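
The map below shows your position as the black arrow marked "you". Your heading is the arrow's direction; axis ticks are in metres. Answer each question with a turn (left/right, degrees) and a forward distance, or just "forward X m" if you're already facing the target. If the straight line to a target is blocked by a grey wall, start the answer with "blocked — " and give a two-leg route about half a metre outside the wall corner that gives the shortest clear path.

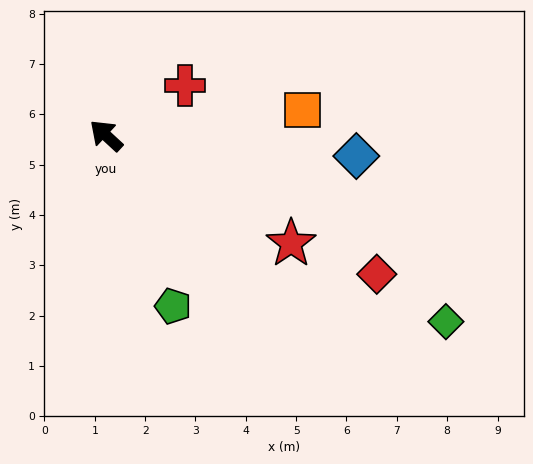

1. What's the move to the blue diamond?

turn right 142°, forward 5.0 m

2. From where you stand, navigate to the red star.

turn right 168°, forward 4.3 m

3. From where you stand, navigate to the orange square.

turn right 130°, forward 3.9 m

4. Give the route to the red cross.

turn right 105°, forward 1.9 m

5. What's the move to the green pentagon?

turn left 154°, forward 3.6 m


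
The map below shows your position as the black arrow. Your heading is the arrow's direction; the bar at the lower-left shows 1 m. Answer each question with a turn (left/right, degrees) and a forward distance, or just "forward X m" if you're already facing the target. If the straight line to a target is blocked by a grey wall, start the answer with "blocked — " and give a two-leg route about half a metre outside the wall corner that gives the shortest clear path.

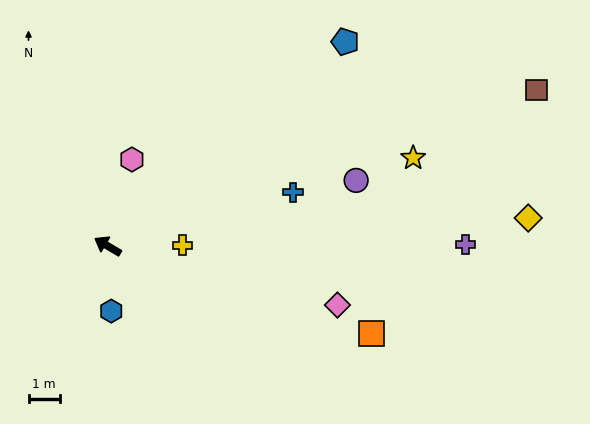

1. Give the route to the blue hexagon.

turn left 124°, forward 2.1 m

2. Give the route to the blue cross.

turn right 133°, forward 6.2 m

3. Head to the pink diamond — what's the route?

turn right 164°, forward 7.6 m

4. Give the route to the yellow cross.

turn right 149°, forward 2.4 m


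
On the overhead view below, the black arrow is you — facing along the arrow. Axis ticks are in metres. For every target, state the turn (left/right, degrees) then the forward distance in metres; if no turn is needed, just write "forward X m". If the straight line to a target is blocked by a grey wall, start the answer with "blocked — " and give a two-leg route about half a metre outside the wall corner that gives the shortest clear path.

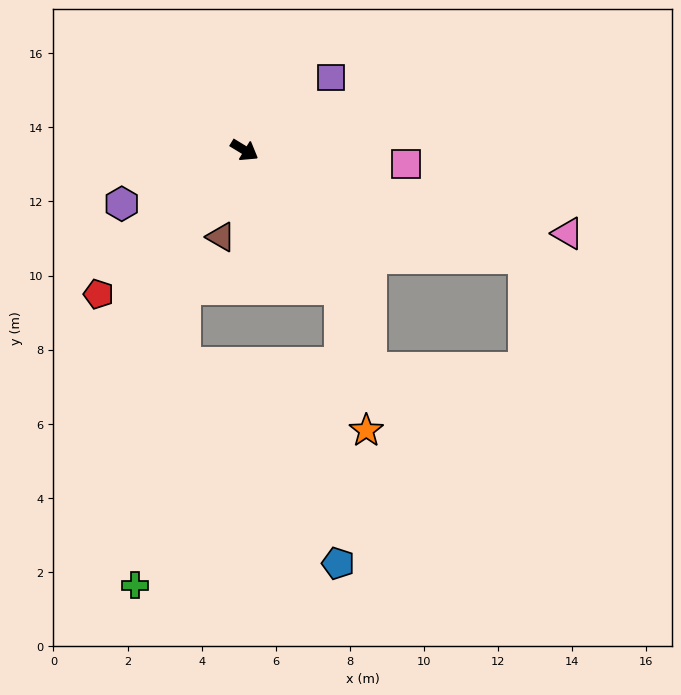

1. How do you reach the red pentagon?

turn right 104°, forward 5.5 m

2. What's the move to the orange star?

blocked — turn right 24°, forward 4.5 m, then turn right 24°, forward 3.9 m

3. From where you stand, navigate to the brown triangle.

turn right 74°, forward 2.4 m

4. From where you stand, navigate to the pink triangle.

turn left 17°, forward 9.0 m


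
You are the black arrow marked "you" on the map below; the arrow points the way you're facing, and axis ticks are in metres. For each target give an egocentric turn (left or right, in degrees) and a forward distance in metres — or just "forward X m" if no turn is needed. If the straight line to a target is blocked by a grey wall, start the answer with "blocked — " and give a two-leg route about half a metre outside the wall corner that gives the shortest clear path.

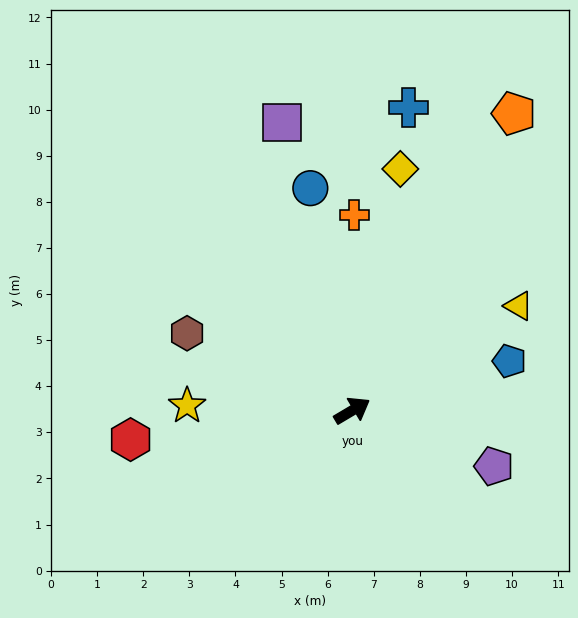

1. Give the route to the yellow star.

turn left 148°, forward 3.6 m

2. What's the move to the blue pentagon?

turn right 13°, forward 3.6 m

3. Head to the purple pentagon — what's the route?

turn right 52°, forward 3.3 m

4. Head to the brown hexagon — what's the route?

turn left 124°, forward 4.0 m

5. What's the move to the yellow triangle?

forward 4.3 m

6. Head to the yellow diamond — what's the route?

turn left 48°, forward 5.3 m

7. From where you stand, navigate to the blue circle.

turn left 70°, forward 4.9 m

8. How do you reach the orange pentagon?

turn left 31°, forward 7.3 m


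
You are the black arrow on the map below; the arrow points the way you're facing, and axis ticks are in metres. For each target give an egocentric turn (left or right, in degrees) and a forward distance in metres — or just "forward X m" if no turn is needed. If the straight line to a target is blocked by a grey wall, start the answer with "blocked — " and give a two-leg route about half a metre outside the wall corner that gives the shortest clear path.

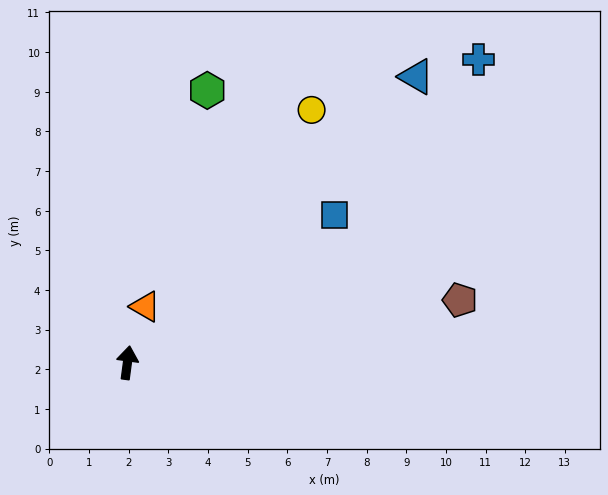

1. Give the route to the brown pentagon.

turn right 72°, forward 8.5 m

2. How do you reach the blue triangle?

turn right 38°, forward 10.2 m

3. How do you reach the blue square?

turn right 47°, forward 6.4 m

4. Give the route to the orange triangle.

turn right 10°, forward 1.5 m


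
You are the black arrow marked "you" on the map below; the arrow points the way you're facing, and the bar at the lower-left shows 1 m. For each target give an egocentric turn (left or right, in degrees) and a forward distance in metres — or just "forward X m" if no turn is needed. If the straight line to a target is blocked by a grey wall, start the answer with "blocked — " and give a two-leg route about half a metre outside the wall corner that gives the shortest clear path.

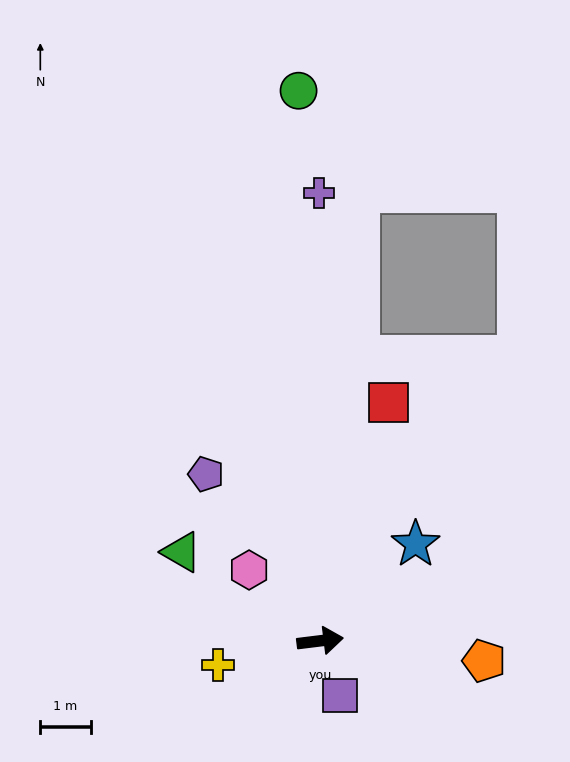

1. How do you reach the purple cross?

turn left 83°, forward 8.9 m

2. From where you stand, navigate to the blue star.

turn left 38°, forward 2.7 m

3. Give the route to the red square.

turn left 67°, forward 4.9 m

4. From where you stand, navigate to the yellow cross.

turn right 174°, forward 2.1 m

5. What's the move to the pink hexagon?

turn left 128°, forward 2.0 m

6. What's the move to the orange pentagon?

turn right 14°, forward 3.3 m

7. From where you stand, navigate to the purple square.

turn right 77°, forward 1.2 m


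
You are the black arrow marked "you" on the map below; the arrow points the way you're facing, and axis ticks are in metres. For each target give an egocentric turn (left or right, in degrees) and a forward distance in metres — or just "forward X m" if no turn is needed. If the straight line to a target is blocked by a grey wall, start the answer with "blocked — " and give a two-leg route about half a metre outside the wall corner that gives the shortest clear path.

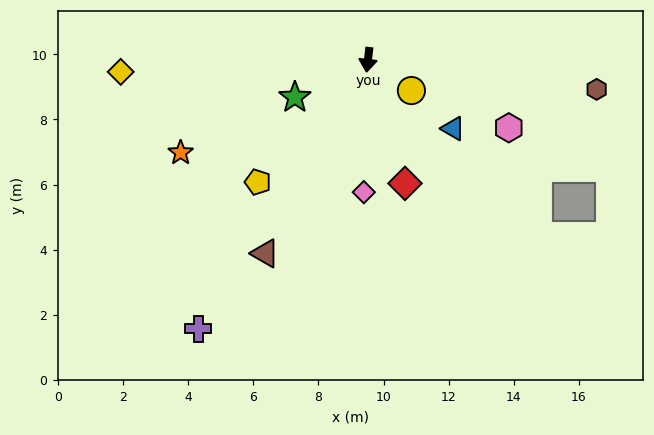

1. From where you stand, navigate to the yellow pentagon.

turn right 35°, forward 5.1 m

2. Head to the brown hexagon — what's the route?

turn left 89°, forward 7.1 m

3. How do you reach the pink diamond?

turn left 5°, forward 4.1 m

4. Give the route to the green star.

turn right 56°, forward 2.5 m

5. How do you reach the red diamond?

turn left 23°, forward 4.0 m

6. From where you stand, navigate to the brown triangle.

turn right 21°, forward 6.7 m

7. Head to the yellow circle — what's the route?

turn left 61°, forward 1.6 m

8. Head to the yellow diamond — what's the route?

turn right 80°, forward 7.6 m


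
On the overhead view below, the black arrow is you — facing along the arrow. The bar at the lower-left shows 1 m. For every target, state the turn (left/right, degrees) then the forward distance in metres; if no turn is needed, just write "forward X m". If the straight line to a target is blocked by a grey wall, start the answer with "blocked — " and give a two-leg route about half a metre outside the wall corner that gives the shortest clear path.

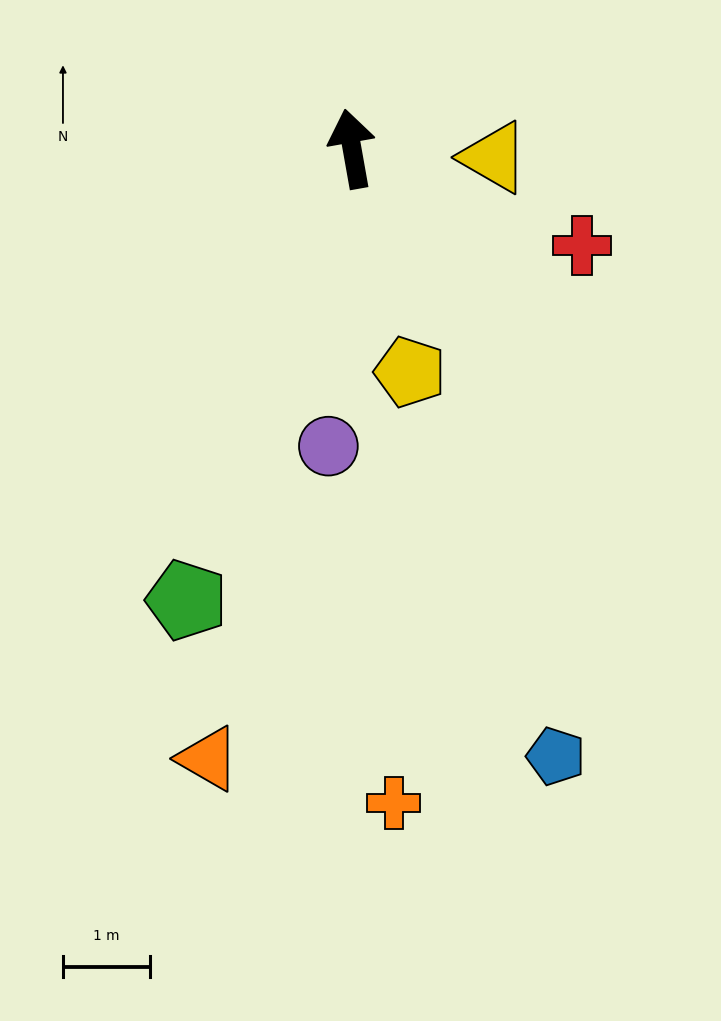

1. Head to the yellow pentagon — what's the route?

turn right 176°, forward 2.7 m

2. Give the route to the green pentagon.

turn left 150°, forward 5.6 m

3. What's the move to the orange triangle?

turn left 157°, forward 7.2 m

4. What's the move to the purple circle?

turn left 165°, forward 3.4 m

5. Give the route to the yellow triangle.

turn right 104°, forward 1.6 m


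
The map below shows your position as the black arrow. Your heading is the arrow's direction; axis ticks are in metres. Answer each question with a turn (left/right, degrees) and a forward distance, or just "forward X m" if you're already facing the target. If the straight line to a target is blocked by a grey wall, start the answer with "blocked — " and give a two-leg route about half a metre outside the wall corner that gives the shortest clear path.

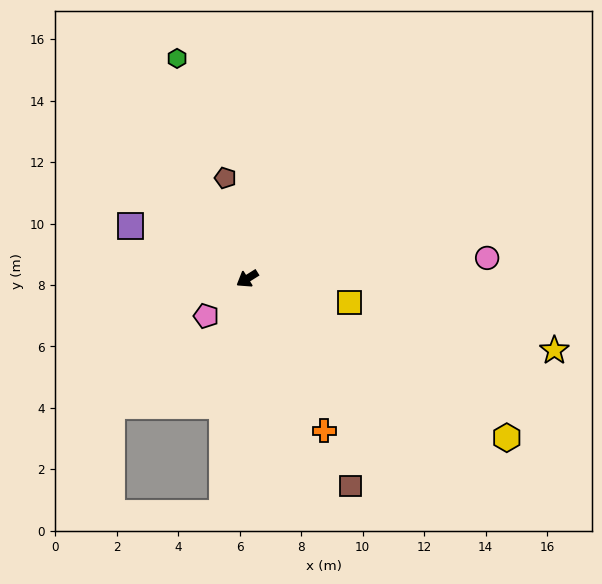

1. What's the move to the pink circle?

turn left 153°, forward 7.8 m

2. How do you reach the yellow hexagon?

turn left 116°, forward 9.9 m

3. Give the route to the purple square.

turn right 57°, forward 4.2 m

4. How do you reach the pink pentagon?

turn left 10°, forward 1.8 m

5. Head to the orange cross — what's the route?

turn left 85°, forward 5.6 m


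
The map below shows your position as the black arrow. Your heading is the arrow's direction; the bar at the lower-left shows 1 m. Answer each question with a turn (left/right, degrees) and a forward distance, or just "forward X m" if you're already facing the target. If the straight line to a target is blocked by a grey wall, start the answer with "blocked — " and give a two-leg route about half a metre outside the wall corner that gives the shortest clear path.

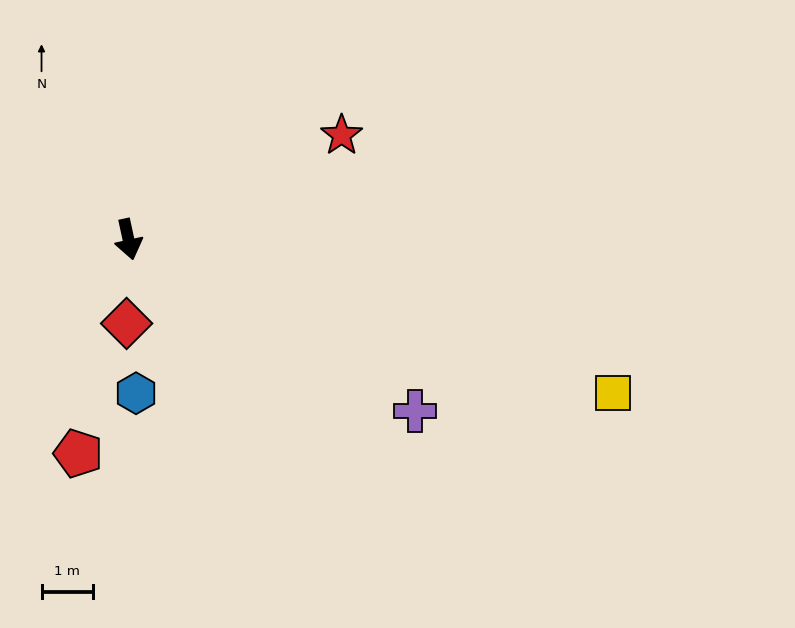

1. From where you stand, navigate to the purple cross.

turn left 47°, forward 6.5 m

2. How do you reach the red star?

turn left 104°, forward 4.6 m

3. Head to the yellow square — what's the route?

turn left 60°, forward 9.9 m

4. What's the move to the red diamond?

turn right 13°, forward 1.6 m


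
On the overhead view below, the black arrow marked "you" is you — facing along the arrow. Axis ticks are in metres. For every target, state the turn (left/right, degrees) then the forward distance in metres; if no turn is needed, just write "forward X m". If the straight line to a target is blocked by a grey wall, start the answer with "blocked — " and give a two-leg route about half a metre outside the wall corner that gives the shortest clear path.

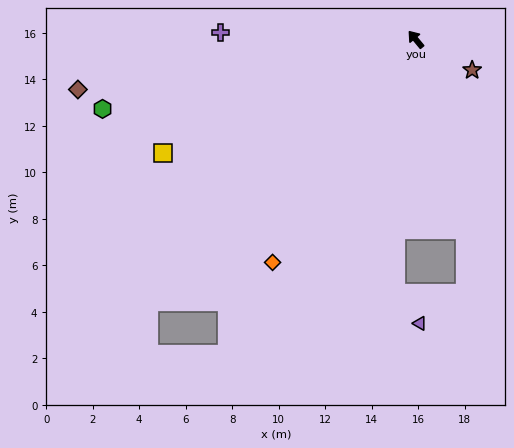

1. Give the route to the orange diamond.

turn left 108°, forward 11.4 m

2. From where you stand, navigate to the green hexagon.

turn left 63°, forward 13.8 m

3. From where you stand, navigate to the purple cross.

turn left 48°, forward 8.4 m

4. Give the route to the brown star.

turn right 158°, forward 2.8 m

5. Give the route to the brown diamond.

turn left 59°, forward 14.7 m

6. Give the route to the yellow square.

turn left 75°, forward 11.9 m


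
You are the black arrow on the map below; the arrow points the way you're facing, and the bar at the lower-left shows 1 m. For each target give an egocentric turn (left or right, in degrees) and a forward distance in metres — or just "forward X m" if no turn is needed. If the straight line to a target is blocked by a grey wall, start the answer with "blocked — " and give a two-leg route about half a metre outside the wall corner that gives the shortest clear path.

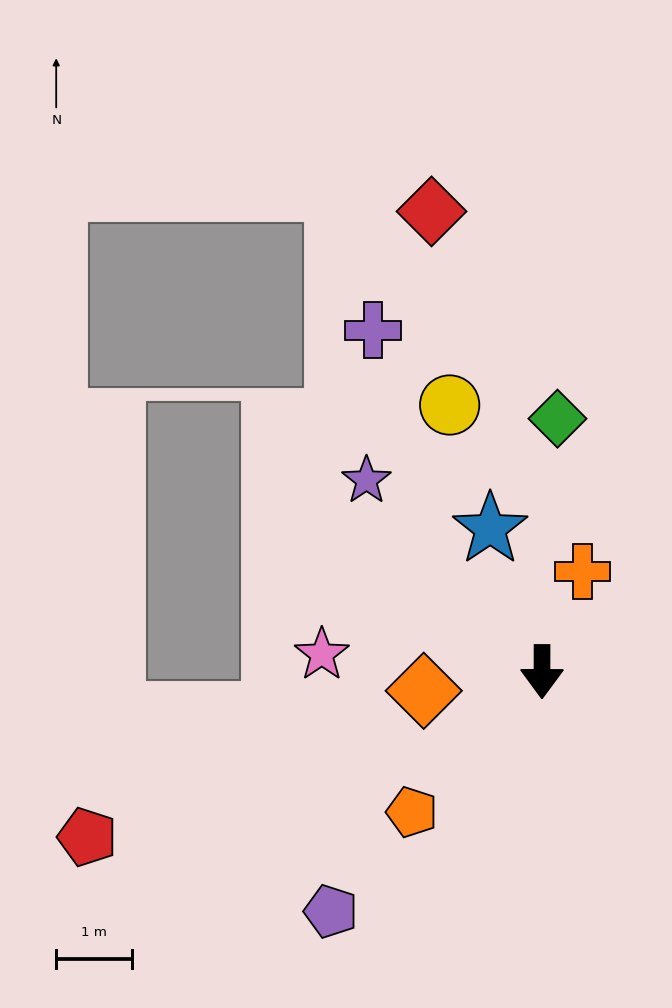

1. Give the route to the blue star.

turn right 160°, forward 2.0 m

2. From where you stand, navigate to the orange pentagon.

turn right 43°, forward 2.5 m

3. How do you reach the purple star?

turn right 137°, forward 3.4 m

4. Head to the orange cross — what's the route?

turn left 158°, forward 1.4 m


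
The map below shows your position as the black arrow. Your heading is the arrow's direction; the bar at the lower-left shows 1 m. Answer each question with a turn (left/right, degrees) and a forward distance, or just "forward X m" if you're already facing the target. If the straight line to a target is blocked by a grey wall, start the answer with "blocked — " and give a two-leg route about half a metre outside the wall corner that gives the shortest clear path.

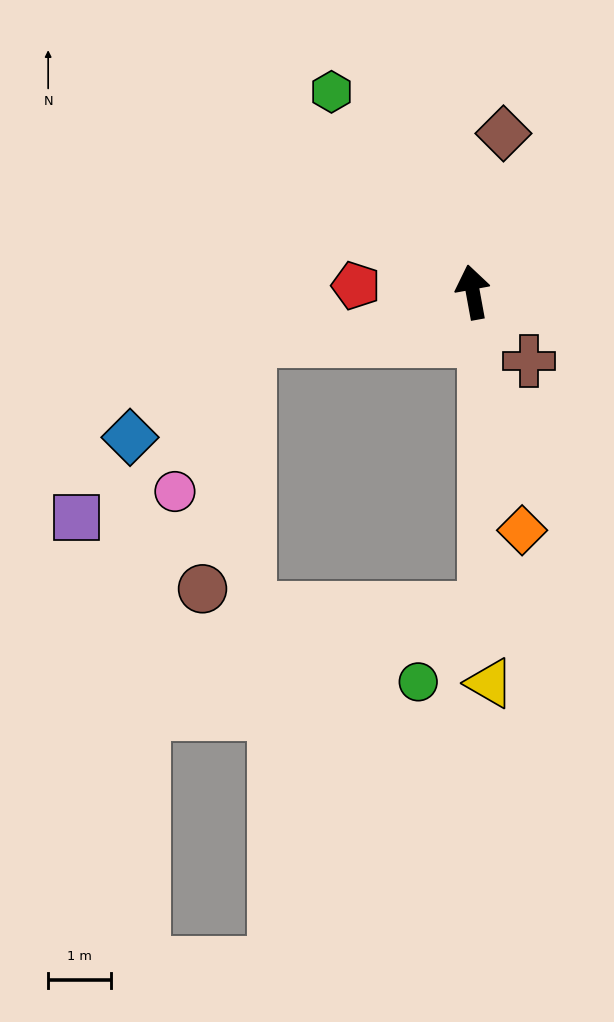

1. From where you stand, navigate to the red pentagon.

turn left 76°, forward 1.9 m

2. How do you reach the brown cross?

turn right 151°, forward 1.4 m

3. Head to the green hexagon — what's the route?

turn left 25°, forward 3.9 m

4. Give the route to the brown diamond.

turn right 21°, forward 2.6 m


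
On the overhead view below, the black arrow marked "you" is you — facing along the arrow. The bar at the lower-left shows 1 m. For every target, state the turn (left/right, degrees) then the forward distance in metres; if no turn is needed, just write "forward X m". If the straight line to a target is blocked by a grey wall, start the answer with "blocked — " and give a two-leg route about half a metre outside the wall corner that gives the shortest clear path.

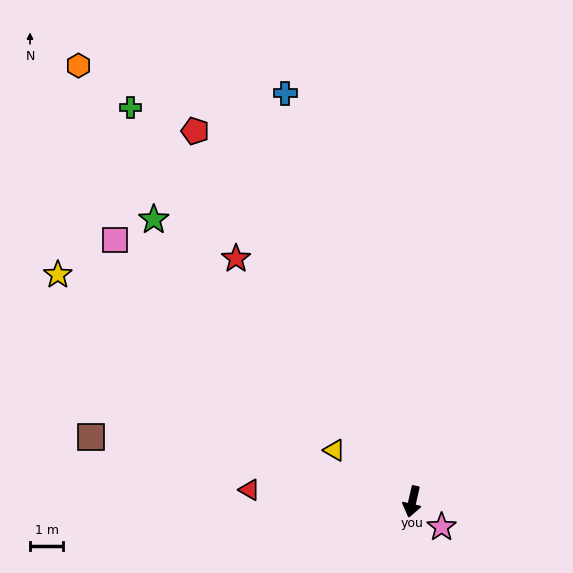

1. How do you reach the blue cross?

turn right 150°, forward 12.8 m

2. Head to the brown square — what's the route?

turn right 89°, forward 9.9 m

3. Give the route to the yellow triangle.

turn right 111°, forward 2.8 m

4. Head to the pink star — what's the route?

turn left 62°, forward 1.2 m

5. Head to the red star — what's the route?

turn right 131°, forward 9.0 m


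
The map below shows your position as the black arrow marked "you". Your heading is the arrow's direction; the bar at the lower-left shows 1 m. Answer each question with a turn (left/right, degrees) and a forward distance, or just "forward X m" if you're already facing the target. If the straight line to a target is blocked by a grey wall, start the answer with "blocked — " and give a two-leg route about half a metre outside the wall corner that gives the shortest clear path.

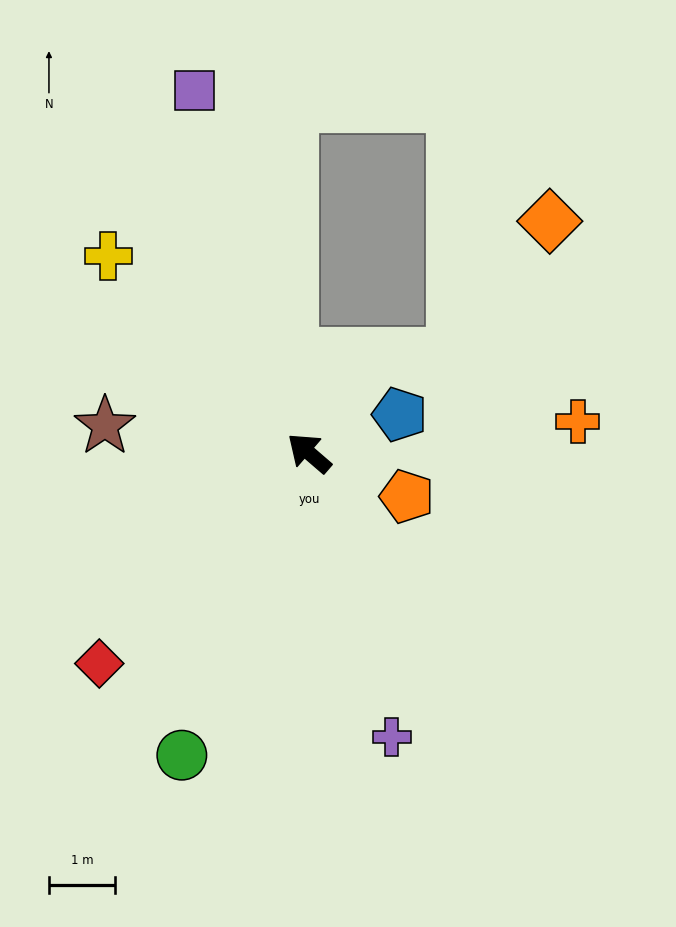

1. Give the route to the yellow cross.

turn right 4°, forward 4.3 m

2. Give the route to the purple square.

turn right 32°, forward 5.8 m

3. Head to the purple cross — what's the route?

turn left 147°, forward 4.5 m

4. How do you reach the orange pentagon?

turn right 163°, forward 1.6 m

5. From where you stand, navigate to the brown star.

turn left 33°, forward 3.1 m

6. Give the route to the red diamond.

turn left 86°, forward 4.5 m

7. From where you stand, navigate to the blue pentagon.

turn right 116°, forward 1.5 m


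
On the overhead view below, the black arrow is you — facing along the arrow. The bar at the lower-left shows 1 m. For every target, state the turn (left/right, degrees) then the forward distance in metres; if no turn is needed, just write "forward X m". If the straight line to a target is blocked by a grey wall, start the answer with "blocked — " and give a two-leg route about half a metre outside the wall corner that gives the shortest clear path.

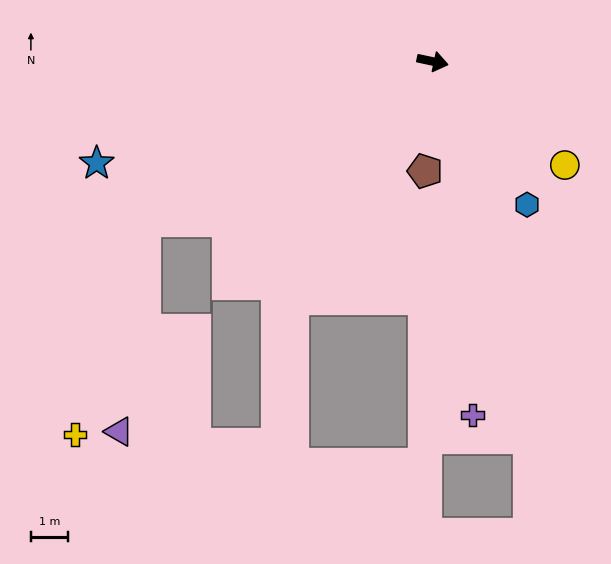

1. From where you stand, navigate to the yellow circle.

turn right 26°, forward 4.6 m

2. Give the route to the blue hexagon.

turn right 45°, forward 4.7 m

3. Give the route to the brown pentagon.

turn right 82°, forward 3.0 m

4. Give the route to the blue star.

turn right 151°, forward 9.6 m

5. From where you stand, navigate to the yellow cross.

blocked — turn right 139°, forward 9.0 m, then turn left 43°, forward 6.1 m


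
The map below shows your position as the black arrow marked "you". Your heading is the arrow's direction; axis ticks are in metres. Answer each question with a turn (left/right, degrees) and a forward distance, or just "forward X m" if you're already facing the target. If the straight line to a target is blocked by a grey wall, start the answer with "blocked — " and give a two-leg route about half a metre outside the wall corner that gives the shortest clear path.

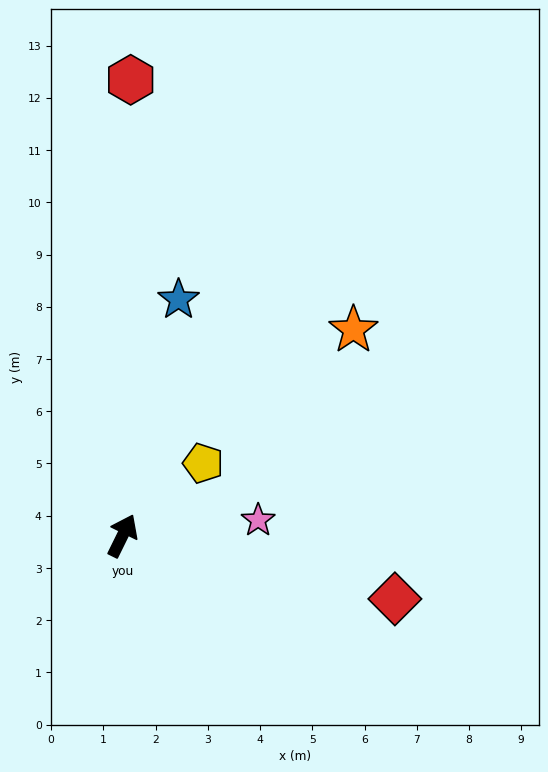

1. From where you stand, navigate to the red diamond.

turn right 77°, forward 5.4 m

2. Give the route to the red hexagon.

turn left 25°, forward 8.7 m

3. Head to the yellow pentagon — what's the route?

turn right 22°, forward 2.1 m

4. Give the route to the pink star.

turn right 57°, forward 2.6 m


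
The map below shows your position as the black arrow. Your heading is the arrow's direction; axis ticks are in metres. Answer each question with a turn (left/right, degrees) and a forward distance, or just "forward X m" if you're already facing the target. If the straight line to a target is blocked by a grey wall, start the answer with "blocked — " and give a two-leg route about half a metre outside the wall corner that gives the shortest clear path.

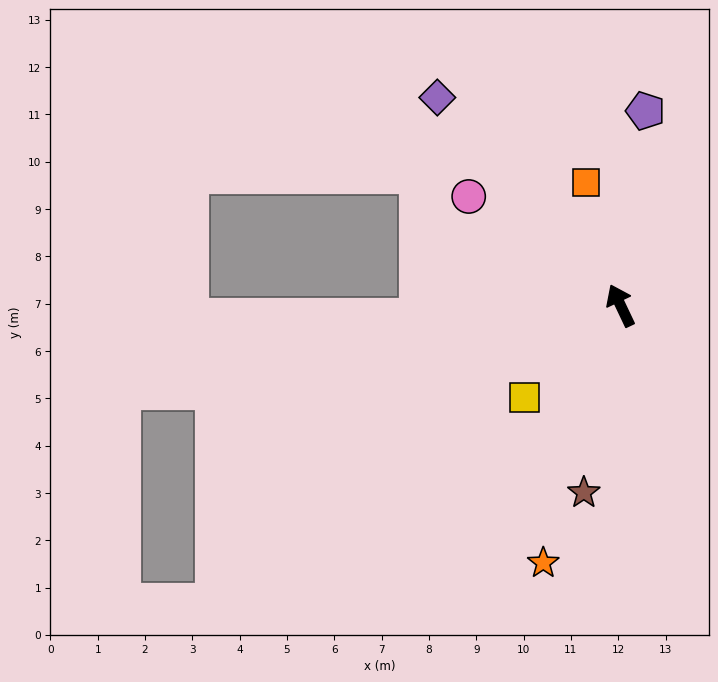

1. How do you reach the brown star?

turn left 143°, forward 4.0 m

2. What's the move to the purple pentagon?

turn right 33°, forward 4.1 m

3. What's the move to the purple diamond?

turn left 16°, forward 5.9 m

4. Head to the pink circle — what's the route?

turn left 29°, forward 3.9 m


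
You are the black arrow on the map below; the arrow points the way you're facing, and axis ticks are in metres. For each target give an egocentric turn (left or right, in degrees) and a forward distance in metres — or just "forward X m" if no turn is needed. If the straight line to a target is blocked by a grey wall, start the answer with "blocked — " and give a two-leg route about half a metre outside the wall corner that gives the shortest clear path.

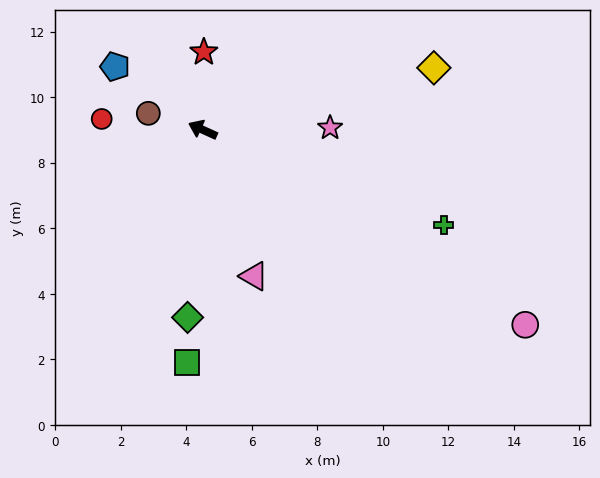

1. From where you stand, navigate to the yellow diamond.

turn right 141°, forward 7.3 m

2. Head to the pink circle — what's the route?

turn left 173°, forward 11.5 m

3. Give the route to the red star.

turn right 66°, forward 2.4 m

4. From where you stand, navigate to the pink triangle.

turn left 134°, forward 4.7 m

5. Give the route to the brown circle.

turn left 8°, forward 1.7 m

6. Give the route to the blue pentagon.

turn right 11°, forward 3.3 m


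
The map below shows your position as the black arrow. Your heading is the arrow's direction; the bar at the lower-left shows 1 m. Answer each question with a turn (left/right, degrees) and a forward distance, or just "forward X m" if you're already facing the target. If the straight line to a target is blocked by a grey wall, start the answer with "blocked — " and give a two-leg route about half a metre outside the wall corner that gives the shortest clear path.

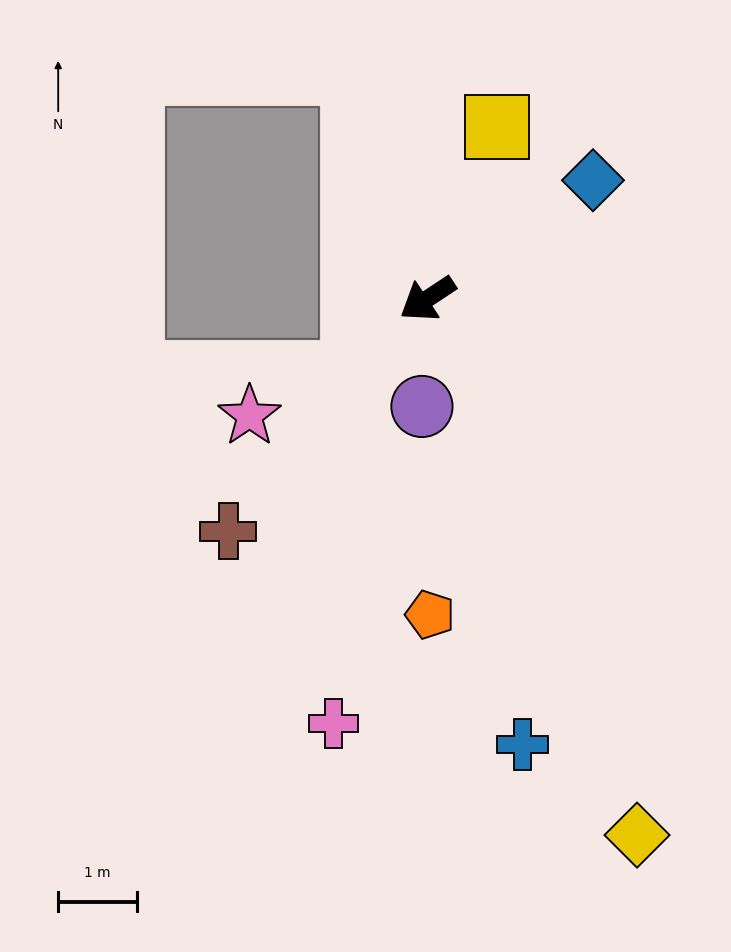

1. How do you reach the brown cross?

turn left 16°, forward 3.9 m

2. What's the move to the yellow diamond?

turn left 78°, forward 7.3 m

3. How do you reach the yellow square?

turn right 146°, forward 2.4 m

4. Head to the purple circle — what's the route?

turn left 54°, forward 1.4 m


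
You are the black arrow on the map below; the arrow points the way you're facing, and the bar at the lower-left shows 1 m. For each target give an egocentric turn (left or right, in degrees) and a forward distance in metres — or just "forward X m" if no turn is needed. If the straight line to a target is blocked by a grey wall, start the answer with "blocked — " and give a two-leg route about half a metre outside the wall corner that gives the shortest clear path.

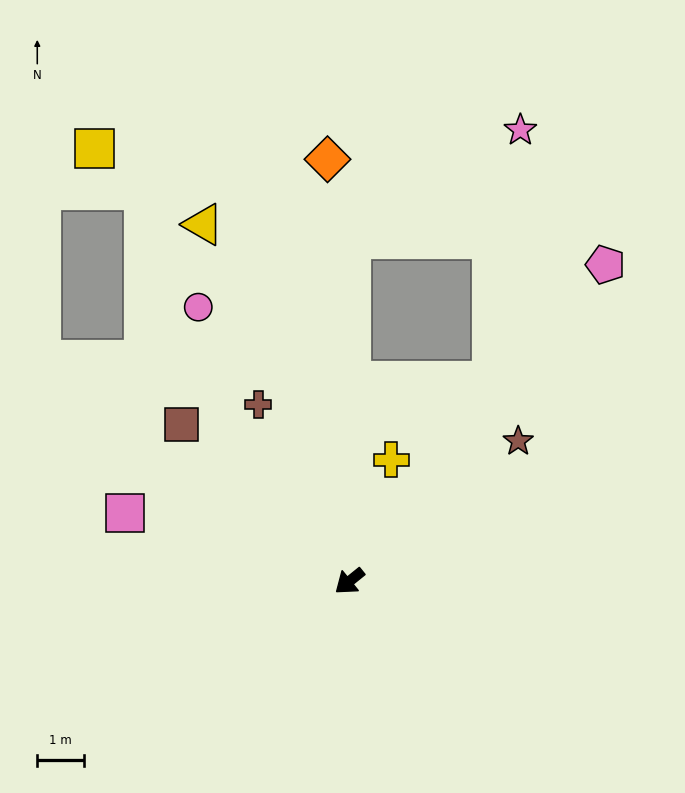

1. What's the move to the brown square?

turn right 82°, forward 4.9 m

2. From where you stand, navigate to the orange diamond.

turn right 126°, forward 9.1 m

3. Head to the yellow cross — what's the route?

turn right 148°, forward 2.8 m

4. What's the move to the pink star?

blocked — turn right 164°, forward 5.3 m, then turn left 29°, forward 5.4 m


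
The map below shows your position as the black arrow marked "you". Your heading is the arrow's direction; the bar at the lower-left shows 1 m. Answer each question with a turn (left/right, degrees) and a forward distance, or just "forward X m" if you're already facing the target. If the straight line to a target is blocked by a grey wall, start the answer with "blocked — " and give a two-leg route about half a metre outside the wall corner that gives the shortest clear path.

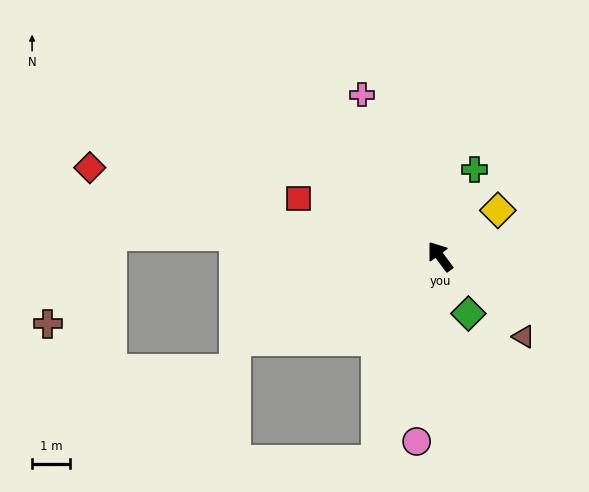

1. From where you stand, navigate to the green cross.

turn right 58°, forward 2.5 m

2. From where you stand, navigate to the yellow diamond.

turn right 88°, forward 1.9 m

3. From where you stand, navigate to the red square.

turn left 31°, forward 4.0 m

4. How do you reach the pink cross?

turn right 11°, forward 4.7 m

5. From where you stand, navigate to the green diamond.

turn left 170°, forward 1.7 m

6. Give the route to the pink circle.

turn left 136°, forward 4.9 m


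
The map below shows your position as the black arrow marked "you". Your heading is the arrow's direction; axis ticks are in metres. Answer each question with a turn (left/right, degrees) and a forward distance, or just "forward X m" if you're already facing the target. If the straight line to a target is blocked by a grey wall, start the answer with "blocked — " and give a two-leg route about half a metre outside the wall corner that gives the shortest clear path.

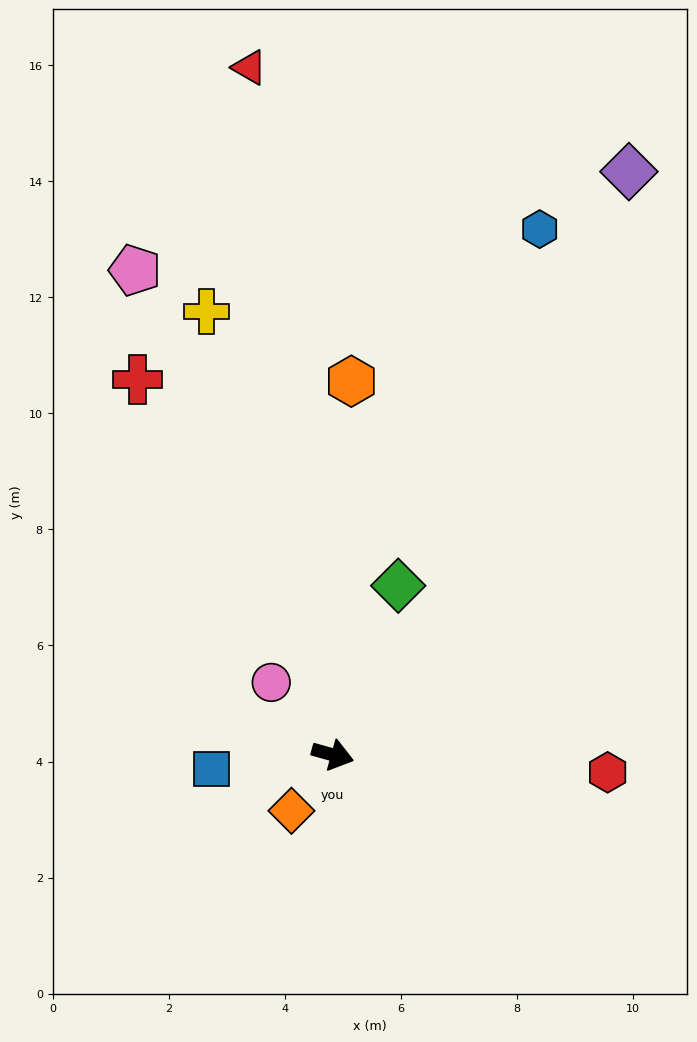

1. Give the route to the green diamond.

turn left 84°, forward 3.1 m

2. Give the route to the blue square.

turn right 158°, forward 2.1 m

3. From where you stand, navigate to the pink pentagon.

turn left 128°, forward 9.0 m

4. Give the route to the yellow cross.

turn left 121°, forward 7.9 m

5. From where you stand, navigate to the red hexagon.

turn left 12°, forward 4.7 m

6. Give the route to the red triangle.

turn left 112°, forward 11.9 m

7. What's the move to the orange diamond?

turn right 111°, forward 1.2 m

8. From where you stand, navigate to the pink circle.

turn left 146°, forward 1.6 m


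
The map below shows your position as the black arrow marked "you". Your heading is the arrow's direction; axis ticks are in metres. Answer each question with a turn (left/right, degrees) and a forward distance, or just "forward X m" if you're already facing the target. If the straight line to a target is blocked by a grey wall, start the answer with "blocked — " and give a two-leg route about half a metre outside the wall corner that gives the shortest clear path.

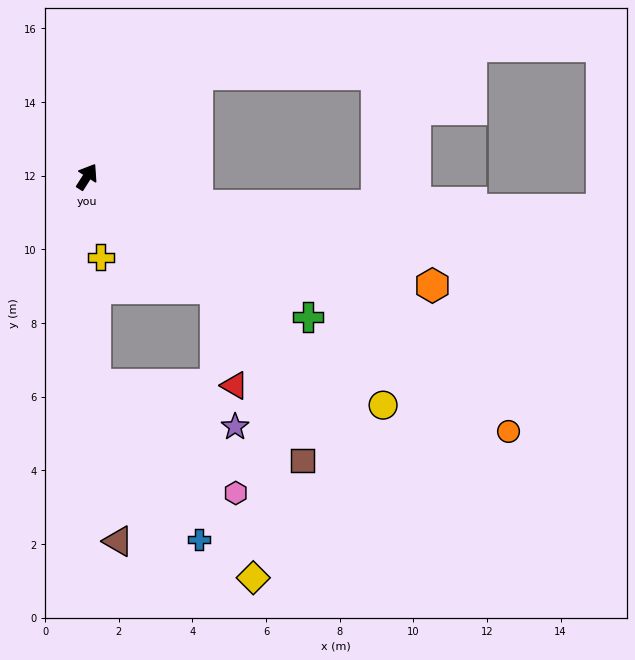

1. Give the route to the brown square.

blocked — turn right 98°, forward 4.6 m, then turn right 23°, forward 5.2 m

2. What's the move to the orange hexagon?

turn right 75°, forward 9.8 m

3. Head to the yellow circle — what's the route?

turn right 95°, forward 10.2 m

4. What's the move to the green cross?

turn right 90°, forward 7.1 m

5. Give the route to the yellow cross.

turn right 138°, forward 2.2 m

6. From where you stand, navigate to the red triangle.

blocked — turn right 98°, forward 4.6 m, then turn right 39°, forward 2.7 m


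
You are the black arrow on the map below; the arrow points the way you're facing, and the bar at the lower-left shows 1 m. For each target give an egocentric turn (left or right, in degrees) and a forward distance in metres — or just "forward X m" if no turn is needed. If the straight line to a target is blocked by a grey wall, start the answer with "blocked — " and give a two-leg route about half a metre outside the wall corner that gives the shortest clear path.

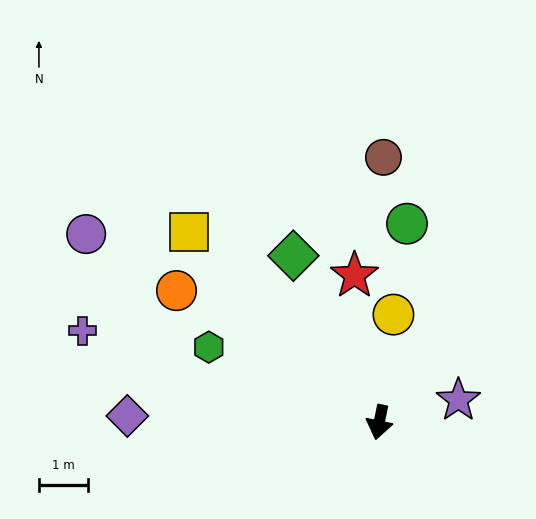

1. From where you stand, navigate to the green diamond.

turn right 141°, forward 3.8 m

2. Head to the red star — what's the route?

turn right 159°, forward 3.0 m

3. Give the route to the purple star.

turn left 117°, forward 1.7 m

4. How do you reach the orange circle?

turn right 111°, forward 4.9 m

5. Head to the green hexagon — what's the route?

turn right 102°, forward 3.8 m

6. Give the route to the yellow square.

turn right 123°, forward 5.5 m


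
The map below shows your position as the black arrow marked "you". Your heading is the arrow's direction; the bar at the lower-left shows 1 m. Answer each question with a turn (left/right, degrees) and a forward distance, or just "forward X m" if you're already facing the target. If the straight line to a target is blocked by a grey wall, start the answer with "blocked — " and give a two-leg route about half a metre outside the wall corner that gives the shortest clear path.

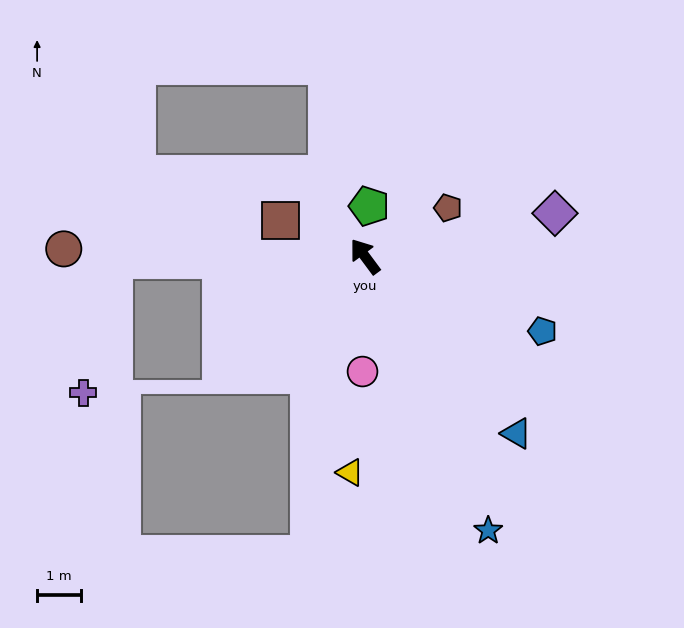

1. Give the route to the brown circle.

turn left 52°, forward 6.8 m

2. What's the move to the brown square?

turn left 31°, forward 2.1 m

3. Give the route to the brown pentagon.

turn right 96°, forward 2.2 m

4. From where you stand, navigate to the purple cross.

blocked — turn left 54°, forward 5.7 m, then turn left 76°, forward 3.1 m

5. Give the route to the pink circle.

turn left 142°, forward 2.6 m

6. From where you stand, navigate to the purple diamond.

turn right 114°, forward 4.4 m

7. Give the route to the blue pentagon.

turn right 149°, forward 4.4 m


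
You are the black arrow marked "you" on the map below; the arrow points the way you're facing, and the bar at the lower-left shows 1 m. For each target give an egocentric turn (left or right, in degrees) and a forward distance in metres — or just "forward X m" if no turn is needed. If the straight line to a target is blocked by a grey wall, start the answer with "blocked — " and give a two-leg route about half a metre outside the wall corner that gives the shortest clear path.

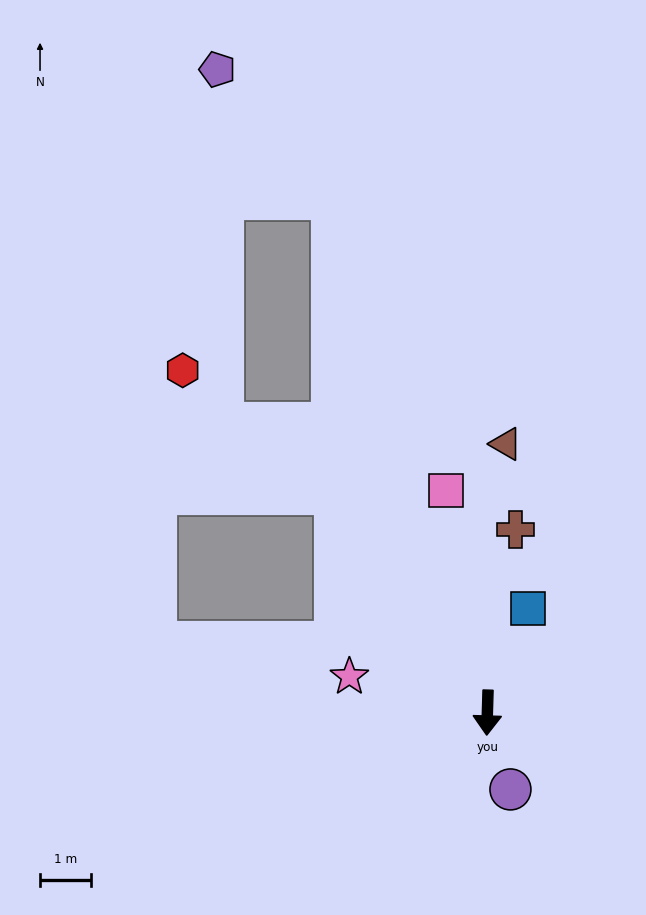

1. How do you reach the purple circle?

turn left 18°, forward 1.6 m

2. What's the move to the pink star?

turn right 103°, forward 2.8 m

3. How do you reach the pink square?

turn right 168°, forward 4.5 m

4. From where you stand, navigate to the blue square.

turn left 160°, forward 2.2 m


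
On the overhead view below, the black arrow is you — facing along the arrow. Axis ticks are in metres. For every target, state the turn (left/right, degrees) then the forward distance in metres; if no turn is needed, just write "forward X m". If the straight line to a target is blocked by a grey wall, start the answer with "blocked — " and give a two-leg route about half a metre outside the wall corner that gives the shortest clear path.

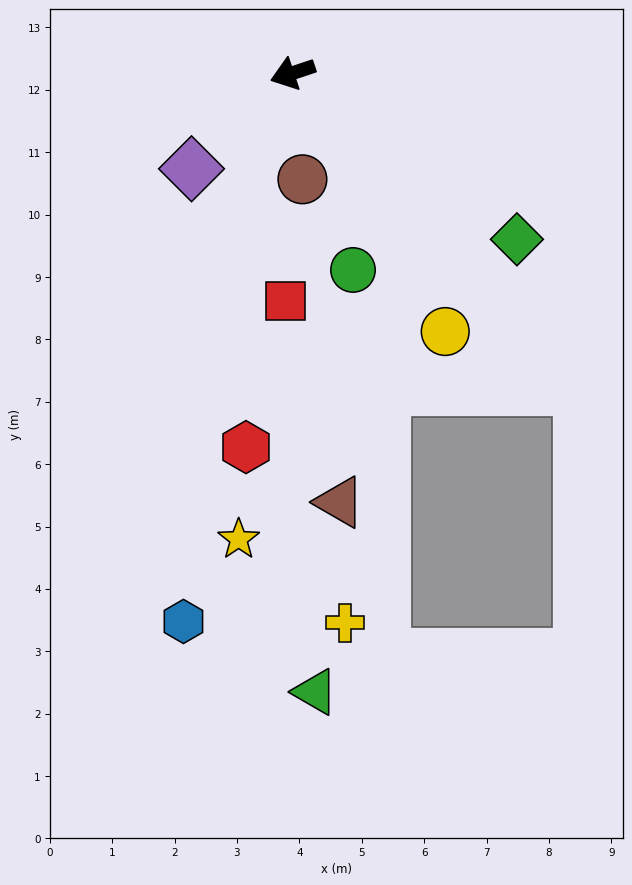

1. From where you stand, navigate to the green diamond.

turn left 125°, forward 4.5 m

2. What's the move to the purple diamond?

turn left 25°, forward 2.2 m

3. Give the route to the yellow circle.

turn left 102°, forward 4.8 m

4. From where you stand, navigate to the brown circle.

turn left 77°, forward 1.7 m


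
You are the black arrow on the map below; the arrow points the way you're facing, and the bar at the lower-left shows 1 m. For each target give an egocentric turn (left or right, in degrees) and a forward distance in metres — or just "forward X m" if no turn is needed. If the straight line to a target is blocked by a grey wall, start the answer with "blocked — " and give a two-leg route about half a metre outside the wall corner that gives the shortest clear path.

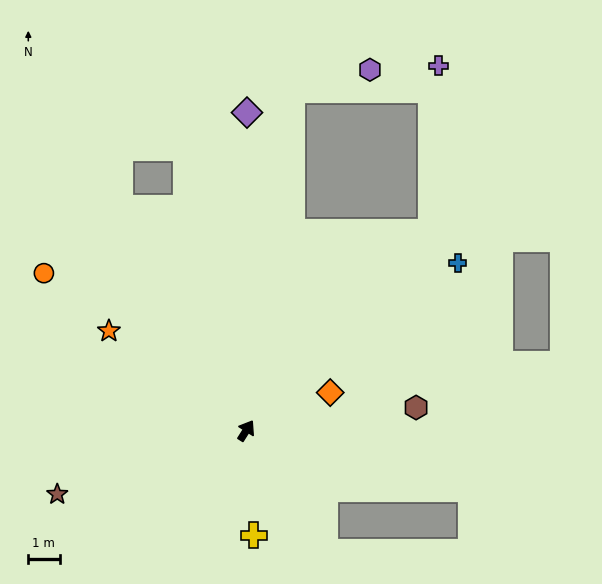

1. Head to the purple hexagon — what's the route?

blocked — turn left 25°, forward 11.0 m, then turn right 68°, forward 2.6 m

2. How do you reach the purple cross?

blocked — turn right 11°, forward 8.7 m, then turn left 41°, forward 5.3 m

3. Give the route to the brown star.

turn left 141°, forward 6.4 m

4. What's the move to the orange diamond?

turn right 33°, forward 2.9 m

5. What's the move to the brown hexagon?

turn right 50°, forward 5.5 m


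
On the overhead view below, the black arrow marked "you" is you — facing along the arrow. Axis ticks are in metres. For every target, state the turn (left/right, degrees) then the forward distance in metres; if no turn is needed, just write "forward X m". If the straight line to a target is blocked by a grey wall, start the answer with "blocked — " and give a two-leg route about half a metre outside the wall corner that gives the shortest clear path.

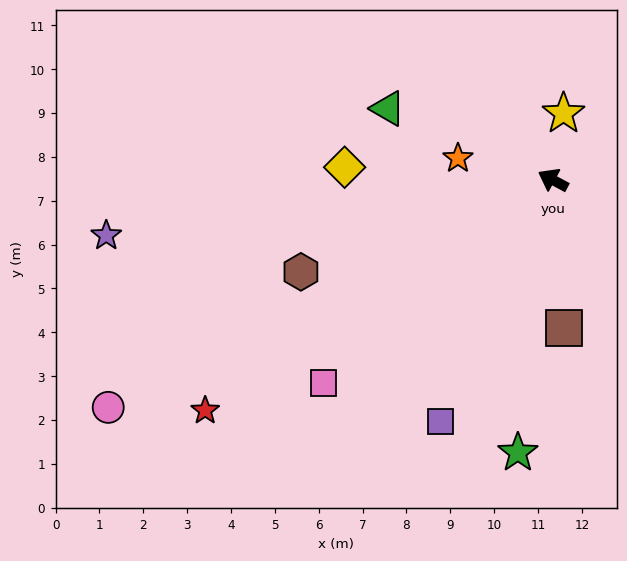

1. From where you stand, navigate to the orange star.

turn left 15°, forward 2.2 m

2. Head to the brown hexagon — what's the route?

turn left 48°, forward 6.1 m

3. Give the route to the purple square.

turn left 93°, forward 6.1 m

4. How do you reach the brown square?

turn left 123°, forward 3.4 m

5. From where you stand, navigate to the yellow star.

turn right 71°, forward 1.5 m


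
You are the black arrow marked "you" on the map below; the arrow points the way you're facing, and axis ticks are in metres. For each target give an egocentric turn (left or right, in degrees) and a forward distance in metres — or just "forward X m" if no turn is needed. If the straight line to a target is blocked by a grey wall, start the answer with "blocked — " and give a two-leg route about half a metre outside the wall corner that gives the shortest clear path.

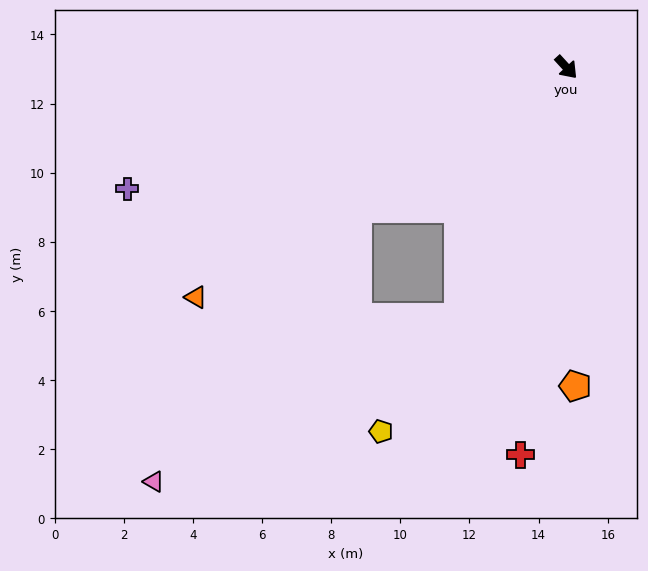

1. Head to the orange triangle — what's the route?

turn right 101°, forward 12.6 m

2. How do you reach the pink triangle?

blocked — turn right 98°, forward 7.3 m, then turn left 19°, forward 9.9 m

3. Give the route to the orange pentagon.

turn right 41°, forward 9.2 m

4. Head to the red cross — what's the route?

turn right 49°, forward 11.3 m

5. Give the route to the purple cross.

turn right 117°, forward 13.2 m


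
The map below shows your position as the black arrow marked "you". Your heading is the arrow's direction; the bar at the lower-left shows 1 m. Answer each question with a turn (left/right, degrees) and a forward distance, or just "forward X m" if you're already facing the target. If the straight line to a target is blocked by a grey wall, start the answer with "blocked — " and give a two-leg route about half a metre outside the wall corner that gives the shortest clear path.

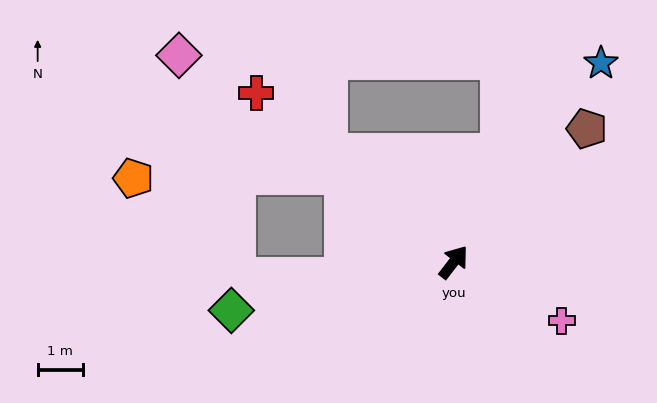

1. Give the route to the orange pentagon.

blocked — turn left 90°, forward 3.1 m, then turn left 38°, forward 4.7 m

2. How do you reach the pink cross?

turn right 81°, forward 2.7 m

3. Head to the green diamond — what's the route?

turn left 140°, forward 5.1 m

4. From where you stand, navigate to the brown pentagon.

turn right 7°, forward 4.2 m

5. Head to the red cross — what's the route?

turn left 87°, forward 5.8 m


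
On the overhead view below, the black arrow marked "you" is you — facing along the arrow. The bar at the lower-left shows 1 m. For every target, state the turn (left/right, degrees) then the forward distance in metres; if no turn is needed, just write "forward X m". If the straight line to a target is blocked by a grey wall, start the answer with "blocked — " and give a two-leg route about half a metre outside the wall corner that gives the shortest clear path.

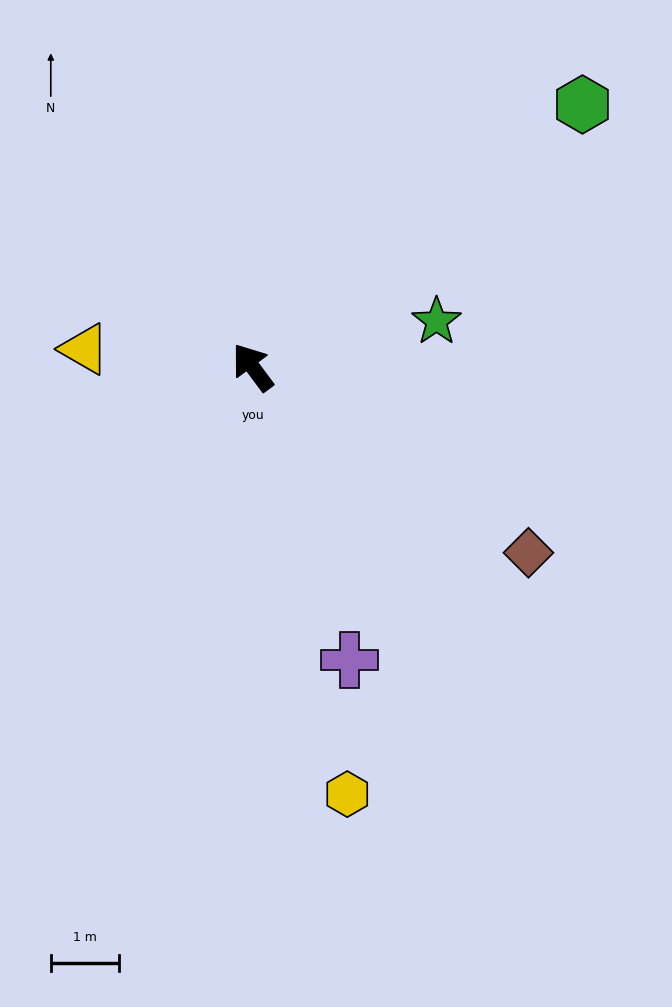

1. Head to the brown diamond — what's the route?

turn right 161°, forward 4.9 m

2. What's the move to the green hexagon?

turn right 88°, forward 6.2 m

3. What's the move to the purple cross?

turn left 162°, forward 4.5 m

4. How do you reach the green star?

turn right 113°, forward 2.8 m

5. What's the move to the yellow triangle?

turn left 47°, forward 2.5 m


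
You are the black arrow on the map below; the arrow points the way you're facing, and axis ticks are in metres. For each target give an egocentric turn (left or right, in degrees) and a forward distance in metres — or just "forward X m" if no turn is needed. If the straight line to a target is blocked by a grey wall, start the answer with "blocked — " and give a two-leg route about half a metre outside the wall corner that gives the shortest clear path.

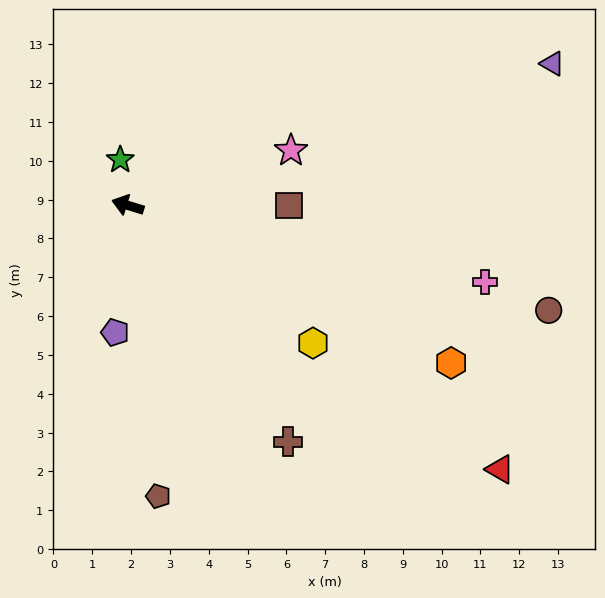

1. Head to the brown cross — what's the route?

turn left 141°, forward 7.4 m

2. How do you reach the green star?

turn right 63°, forward 1.2 m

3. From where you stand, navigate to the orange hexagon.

turn left 171°, forward 9.3 m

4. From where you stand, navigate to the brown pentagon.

turn left 113°, forward 7.5 m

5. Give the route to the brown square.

turn right 163°, forward 4.2 m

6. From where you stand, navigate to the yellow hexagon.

turn left 161°, forward 5.9 m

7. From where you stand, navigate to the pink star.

turn right 144°, forward 4.4 m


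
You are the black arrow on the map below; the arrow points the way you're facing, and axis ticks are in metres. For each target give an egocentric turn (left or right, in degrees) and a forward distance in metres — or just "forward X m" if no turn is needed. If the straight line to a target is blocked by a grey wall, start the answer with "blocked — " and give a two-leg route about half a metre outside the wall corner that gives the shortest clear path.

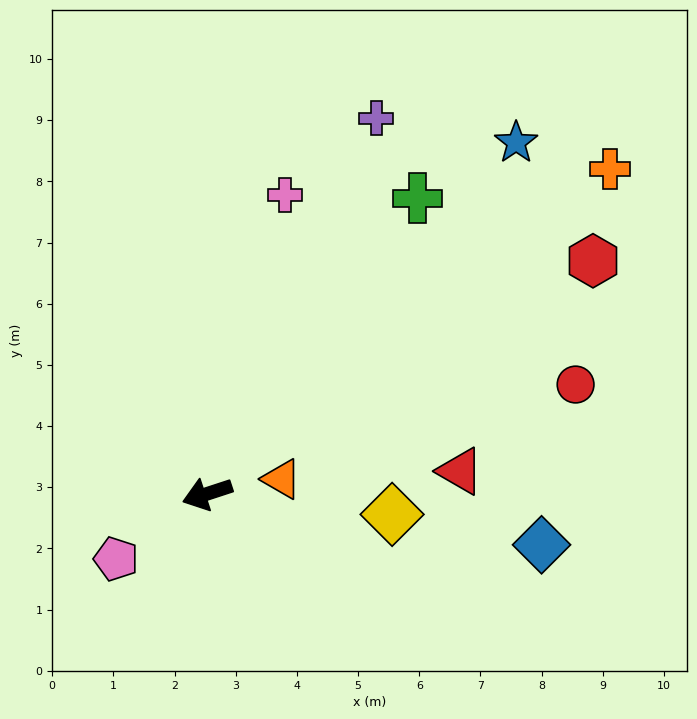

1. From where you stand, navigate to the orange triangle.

turn left 173°, forward 1.2 m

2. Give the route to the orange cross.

turn right 159°, forward 8.5 m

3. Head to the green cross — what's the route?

turn right 144°, forward 5.9 m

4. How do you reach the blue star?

turn right 149°, forward 7.6 m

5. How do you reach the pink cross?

turn right 123°, forward 5.0 m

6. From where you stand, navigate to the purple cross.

turn right 132°, forward 6.7 m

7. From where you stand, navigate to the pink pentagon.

turn left 17°, forward 1.8 m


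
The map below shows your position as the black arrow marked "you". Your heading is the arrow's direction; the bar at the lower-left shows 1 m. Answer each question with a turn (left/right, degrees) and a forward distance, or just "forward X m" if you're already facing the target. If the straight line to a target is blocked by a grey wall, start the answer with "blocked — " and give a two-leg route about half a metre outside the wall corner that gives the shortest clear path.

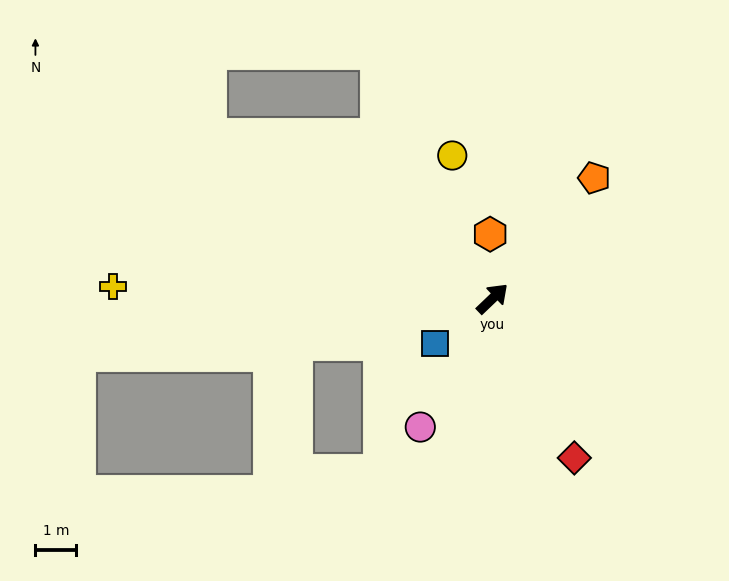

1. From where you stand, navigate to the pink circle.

turn right 163°, forward 3.6 m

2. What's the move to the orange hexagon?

turn left 48°, forward 1.6 m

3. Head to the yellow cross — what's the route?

turn left 134°, forward 9.3 m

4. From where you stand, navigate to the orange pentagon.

turn left 6°, forward 3.9 m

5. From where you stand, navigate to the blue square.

turn left 174°, forward 1.8 m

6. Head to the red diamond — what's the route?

turn right 107°, forward 4.4 m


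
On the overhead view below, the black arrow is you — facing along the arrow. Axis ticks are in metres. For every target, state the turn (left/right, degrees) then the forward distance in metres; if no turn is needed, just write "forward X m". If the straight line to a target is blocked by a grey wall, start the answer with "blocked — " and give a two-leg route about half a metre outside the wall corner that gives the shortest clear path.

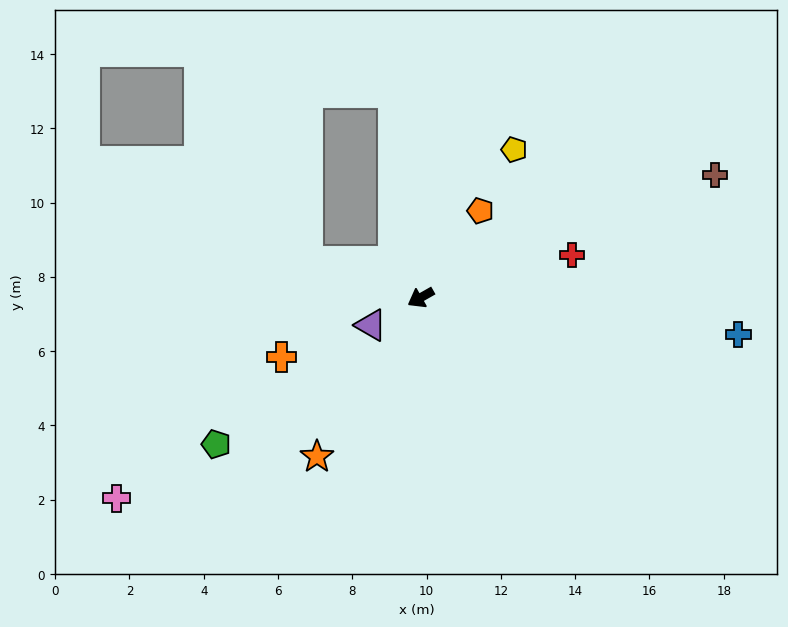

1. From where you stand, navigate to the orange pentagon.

turn right 154°, forward 2.8 m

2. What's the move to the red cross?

turn left 166°, forward 4.2 m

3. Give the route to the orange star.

turn left 27°, forward 5.1 m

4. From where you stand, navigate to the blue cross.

turn left 144°, forward 8.6 m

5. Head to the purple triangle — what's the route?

forward 1.5 m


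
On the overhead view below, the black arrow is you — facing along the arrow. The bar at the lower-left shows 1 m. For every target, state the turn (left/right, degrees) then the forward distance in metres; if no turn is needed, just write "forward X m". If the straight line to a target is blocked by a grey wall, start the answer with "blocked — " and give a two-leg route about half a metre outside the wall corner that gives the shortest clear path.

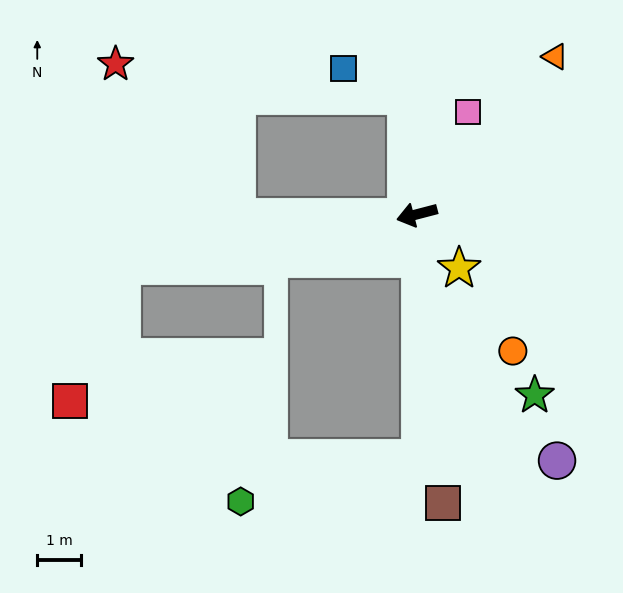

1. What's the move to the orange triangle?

turn right 146°, forward 4.8 m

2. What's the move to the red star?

blocked — turn right 14°, forward 4.1 m, then turn right 52°, forward 4.5 m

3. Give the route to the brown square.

turn left 81°, forward 6.6 m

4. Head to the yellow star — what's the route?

turn left 113°, forward 1.6 m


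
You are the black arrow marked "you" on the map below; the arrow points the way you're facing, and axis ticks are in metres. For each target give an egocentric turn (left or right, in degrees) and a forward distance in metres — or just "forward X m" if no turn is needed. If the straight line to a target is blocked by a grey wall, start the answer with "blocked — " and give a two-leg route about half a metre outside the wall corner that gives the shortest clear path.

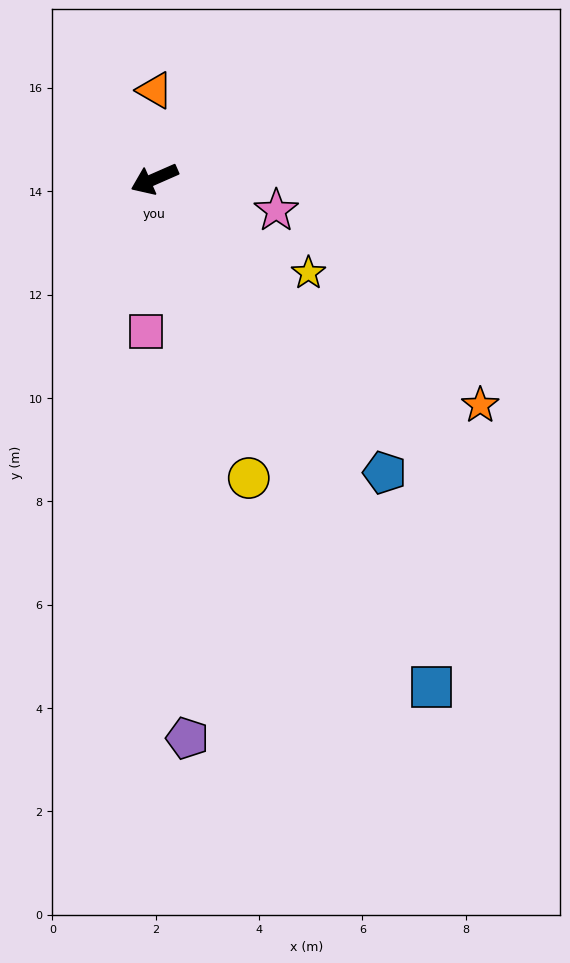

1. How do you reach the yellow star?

turn left 125°, forward 3.5 m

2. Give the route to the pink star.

turn left 142°, forward 2.4 m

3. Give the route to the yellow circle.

turn left 84°, forward 6.1 m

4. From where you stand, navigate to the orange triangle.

turn right 114°, forward 1.7 m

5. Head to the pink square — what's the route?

turn left 63°, forward 3.0 m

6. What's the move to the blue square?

turn left 95°, forward 11.2 m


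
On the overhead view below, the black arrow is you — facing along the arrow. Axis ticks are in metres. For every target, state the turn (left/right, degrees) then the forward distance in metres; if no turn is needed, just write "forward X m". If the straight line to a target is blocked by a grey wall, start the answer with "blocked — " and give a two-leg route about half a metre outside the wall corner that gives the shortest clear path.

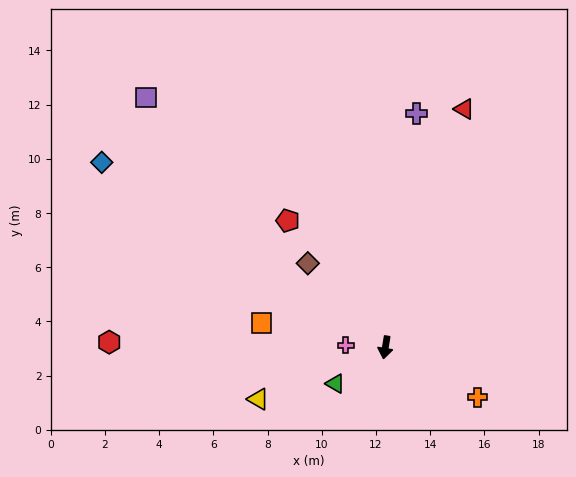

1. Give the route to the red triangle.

turn left 171°, forward 9.3 m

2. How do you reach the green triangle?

turn right 45°, forward 2.3 m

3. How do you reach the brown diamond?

turn right 128°, forward 4.2 m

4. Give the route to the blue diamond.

turn right 114°, forward 12.5 m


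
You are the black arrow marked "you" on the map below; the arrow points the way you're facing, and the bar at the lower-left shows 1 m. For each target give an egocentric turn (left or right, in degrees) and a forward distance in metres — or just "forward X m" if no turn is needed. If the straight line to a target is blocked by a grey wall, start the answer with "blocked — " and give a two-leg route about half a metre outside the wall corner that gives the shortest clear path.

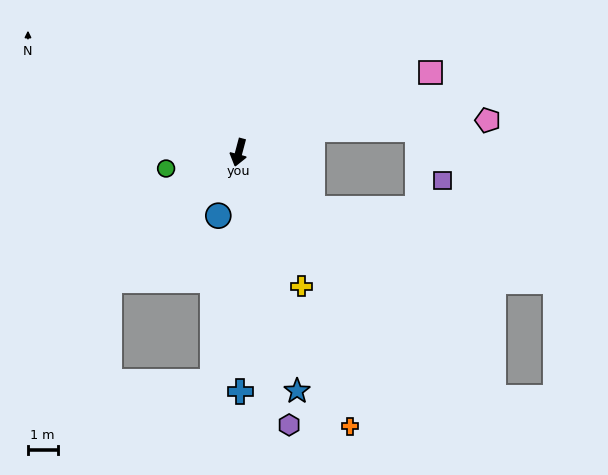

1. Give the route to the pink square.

turn left 127°, forward 7.0 m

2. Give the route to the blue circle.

turn right 3°, forward 2.2 m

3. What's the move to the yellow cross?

turn left 40°, forward 5.0 m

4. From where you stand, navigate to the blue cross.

turn left 15°, forward 8.1 m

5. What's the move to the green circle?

turn right 63°, forward 2.5 m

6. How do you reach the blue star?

turn left 29°, forward 8.3 m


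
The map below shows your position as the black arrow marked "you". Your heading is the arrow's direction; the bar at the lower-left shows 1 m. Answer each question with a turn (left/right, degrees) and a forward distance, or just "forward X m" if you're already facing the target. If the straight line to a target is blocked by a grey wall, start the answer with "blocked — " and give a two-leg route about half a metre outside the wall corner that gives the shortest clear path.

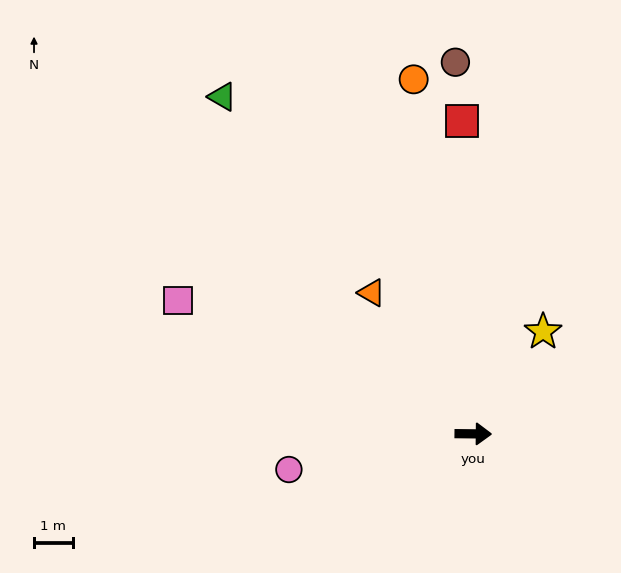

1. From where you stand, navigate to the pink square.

turn left 156°, forward 8.4 m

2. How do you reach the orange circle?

turn left 100°, forward 9.3 m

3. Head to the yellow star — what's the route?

turn left 56°, forward 3.2 m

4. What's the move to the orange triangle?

turn left 126°, forward 4.5 m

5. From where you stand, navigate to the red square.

turn left 93°, forward 8.1 m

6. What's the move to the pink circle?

turn right 168°, forward 4.9 m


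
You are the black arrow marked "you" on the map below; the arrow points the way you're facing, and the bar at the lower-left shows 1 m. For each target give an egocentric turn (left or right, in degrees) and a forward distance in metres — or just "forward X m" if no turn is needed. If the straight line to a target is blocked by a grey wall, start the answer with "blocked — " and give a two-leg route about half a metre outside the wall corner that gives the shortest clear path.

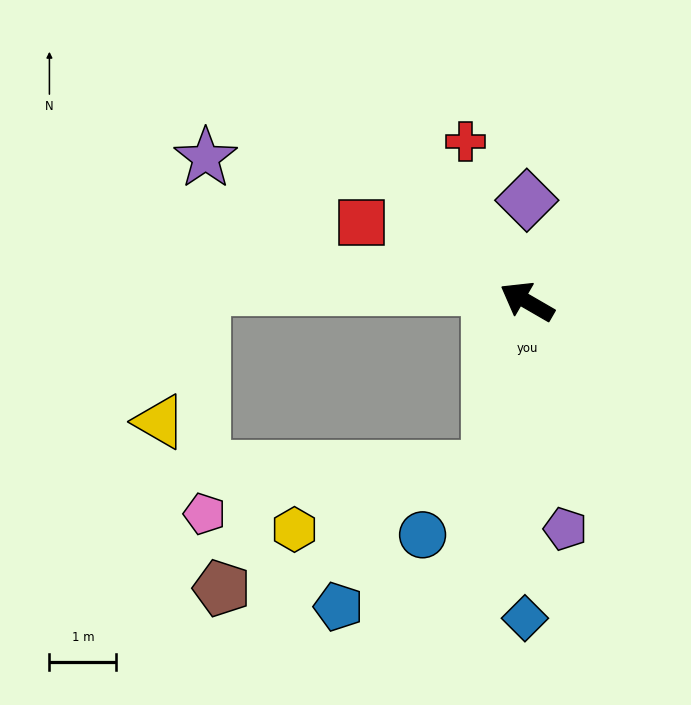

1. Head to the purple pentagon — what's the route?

turn left 130°, forward 3.4 m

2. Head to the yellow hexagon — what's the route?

blocked — turn left 108°, forward 2.6 m, then turn right 61°, forward 3.1 m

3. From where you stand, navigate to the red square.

turn left 5°, forward 2.7 m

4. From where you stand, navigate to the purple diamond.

turn right 60°, forward 1.5 m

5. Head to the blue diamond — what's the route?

turn left 120°, forward 4.7 m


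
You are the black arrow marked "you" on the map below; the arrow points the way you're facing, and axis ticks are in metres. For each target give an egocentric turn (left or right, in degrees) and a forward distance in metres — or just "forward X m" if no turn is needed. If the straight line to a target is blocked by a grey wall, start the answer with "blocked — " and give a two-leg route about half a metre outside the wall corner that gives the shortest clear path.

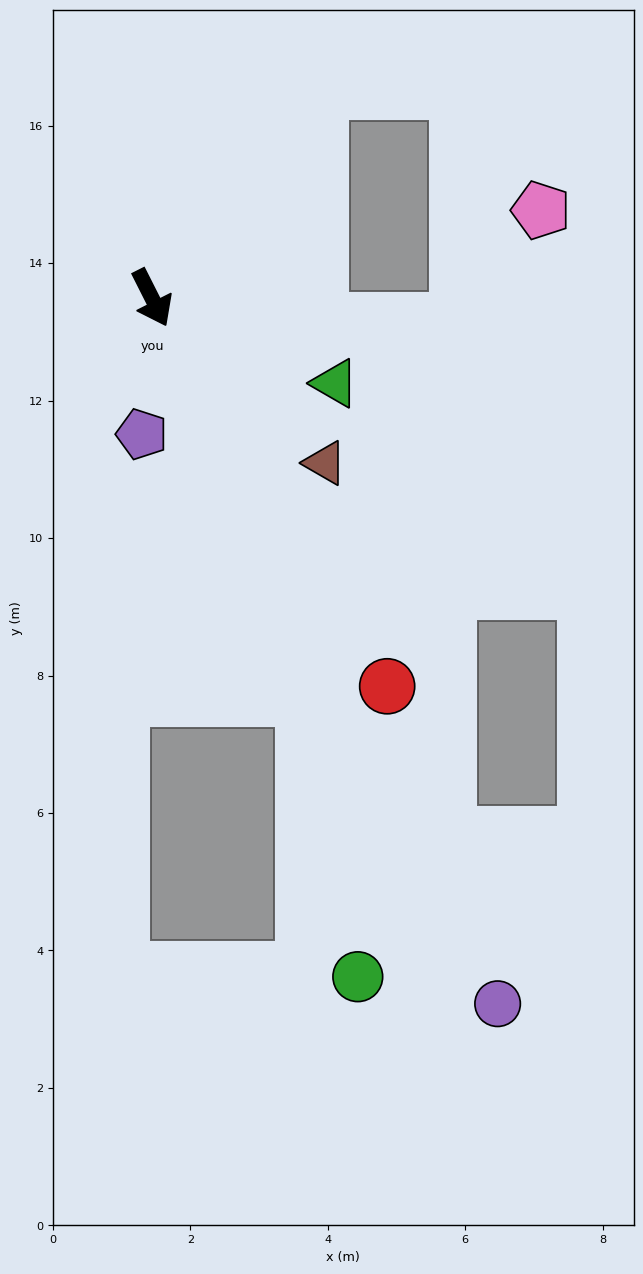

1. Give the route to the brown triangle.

turn left 20°, forward 3.5 m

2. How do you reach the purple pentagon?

turn right 31°, forward 2.0 m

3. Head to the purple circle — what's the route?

forward 11.4 m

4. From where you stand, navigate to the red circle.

turn left 4°, forward 6.6 m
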